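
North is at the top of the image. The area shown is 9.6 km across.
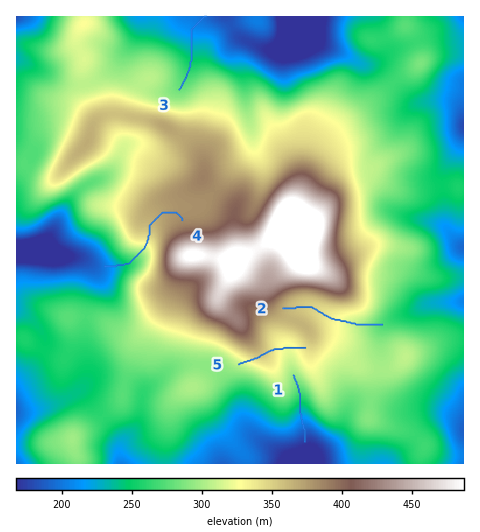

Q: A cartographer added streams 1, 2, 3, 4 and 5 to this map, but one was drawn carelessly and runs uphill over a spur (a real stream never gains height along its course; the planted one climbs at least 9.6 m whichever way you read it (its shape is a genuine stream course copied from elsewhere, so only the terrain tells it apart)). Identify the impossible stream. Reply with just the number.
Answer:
5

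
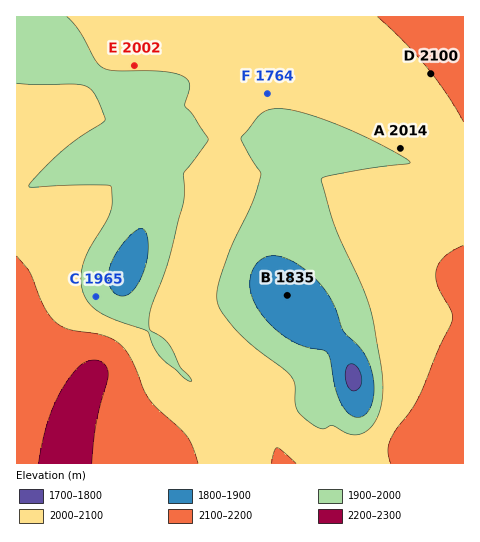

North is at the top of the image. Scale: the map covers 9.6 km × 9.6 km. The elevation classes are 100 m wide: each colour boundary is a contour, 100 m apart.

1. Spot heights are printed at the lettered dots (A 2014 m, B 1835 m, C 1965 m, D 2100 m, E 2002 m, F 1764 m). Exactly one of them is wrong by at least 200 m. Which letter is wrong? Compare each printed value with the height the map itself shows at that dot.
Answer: F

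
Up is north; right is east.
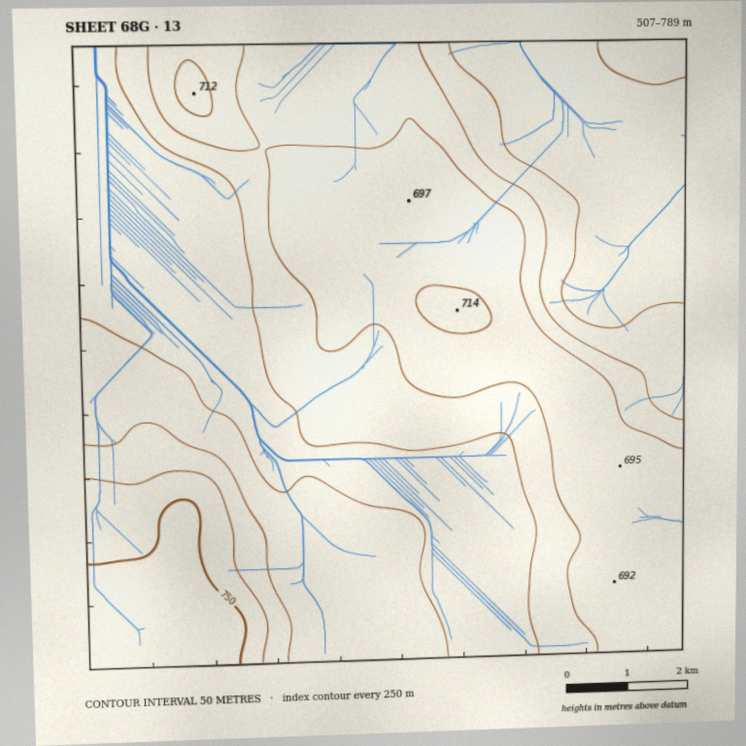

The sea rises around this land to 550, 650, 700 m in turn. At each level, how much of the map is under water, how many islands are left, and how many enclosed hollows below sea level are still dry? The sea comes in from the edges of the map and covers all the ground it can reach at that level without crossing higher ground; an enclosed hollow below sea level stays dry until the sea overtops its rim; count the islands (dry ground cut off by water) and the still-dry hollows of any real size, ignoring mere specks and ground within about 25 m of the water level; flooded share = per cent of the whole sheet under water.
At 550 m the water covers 10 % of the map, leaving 0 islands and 0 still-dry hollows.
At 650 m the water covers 65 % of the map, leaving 0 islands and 0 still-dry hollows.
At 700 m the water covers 91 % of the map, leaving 0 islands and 0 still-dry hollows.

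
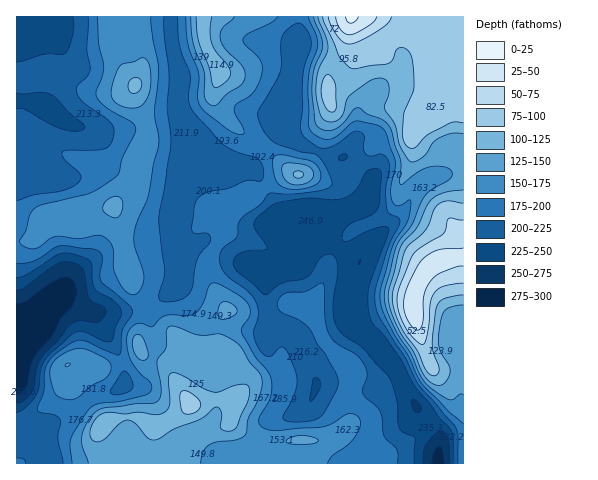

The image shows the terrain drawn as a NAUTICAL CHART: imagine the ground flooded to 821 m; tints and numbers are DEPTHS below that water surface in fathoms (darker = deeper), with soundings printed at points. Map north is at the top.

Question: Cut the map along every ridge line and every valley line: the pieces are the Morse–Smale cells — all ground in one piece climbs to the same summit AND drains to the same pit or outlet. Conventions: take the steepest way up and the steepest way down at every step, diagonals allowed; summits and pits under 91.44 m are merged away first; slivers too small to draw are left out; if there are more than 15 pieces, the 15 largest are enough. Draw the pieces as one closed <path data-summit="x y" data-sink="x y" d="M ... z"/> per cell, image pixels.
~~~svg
<path data-summit="190 404" data-sink="438 463" d="M315 220l-6 2-3 23-5 18-6 4-12 3-18 3-28-13-29-19-6 0-14 8-6 8 0 21-3 7-27 20-10 4 1 9-5 16 2 16 6 7 19 7 16 25 2-12 13-29 33 5 8 10 4 15 0 13-7 13-3 17 10 10 16 9 16 3 24-3 25 1 21-7 19 14 15 7 3 3 1 6 57 0 3-26-4-10-20-19-22-44-24-26-13-11-7-12 0-23 9-31-25-15-12-12z"/><path data-summit="190 404" data-sink="17 334" d="M67 301l-7 0-11 7-17 21-16 5 0 98 19 3 13 20 1 9 331-1 0-5-3-3-15-7-19-14-21 7-25-1-24 3-16-3-16-9-9-7-1-5 3-15 7-13 0-13-4-15-8-10-33-5-14 33 0 11-17-28-19-7-6-7-2-16 5-16-2-9-17 3-34 0z"/><path data-summit="351 17" data-sink="438 463" d="M416 16l-118 1 2 32-9 42-7 22-1 13 4 7 13 11 35 14 11-1 26 22-2 16-6 8-37 16-11 2 7 14 12 12 23 14 14-17 31-31 11-21 6-8 13-7 31-5 0-78-13-2-6-5-14-26z"/><path data-summit="136 85" data-sink="17 26" d="M110 16l-94 1 1 224 17-2 13-15 24-11 16 3 22-8 15-11 12-15 4-23 7-12 2-14-3-15-11-21 0-13-7-9-12-27z"/><path data-summit="218 70" data-sink="438 463" d="M298 16l-127 1 1 30 9 28 0 38 15 40 13 15 7 2 35-2 31-39 18-80z"/><path data-summit="413 308" data-sink="438 463" d="M463 172l-30 5-15 9-15 27-41 43-11 37 0 23 3 7 41 42 22 44 20 19 4 10-1 8 4-4 5-2 15-1 0-68-25 0-9-6-14-42-2-26 7-19 11-14 13-5 19-2z"/><path data-summit="136 85" data-sink="438 463" d="M171 16l-35 1 6 37 0 14-7 17 0 12 11 21 3 21-9 20-3 19-3 9-21 20 8 22 12 58 10 22 9-4 21-14 8-8 1-26-6-23 3-28 13-27 8-9 7-4-14-18-14-39 2-34-9-28z"/><path data-summit="136 85" data-sink="17 334" d="M112 206l-18 8-7 2-16-3-24 11-13 15-18 3 1 91 15-4 13-17 15-11 7 0 23 11 34 0 18-4-9-21-13-63z"/><path data-summit="351 17" data-sink="438 463" d="M208 166l-8 4-8 9-13 27-3 28 5 22 16-12 11-3 29 19 28 13 33-7 6-10 6-35-22 1-5-2-16-31-16-21-35 2z"/><path data-summit="299 174" data-sink="438 463" d="M283 124l-3 8-28 35 15 22 16 31 5 2 35-2 31-12 13-8 5-13 0-8-10-10-16-12-11 1-35-14-13-11z"/><path data-summit="413 308" data-sink="17 334" d="M463 258l-18 1-13 5-11 14-7 19 0 16 14 48 6 9 5 1 25-1z"/><path data-summit="351 17" data-sink="17 334" d="M463 16l-47 1 5 17 14 34 10 19 6 5 4 1 9-1z"/><path data-summit="136 85" data-sink="17 334" d="M136 16l-26 1 3 18 6 20 9 20 8 10 6-17 0-14z"/><path data-summit="351 17" data-sink="17 334" d="M20 432l-4 1 0 30 32 1 0-9-9-16-4-4z"/><path data-summit="351 17" data-sink="438 463" d="M463 440l-14 0-5 2-6 10 0 11 25 1z"/>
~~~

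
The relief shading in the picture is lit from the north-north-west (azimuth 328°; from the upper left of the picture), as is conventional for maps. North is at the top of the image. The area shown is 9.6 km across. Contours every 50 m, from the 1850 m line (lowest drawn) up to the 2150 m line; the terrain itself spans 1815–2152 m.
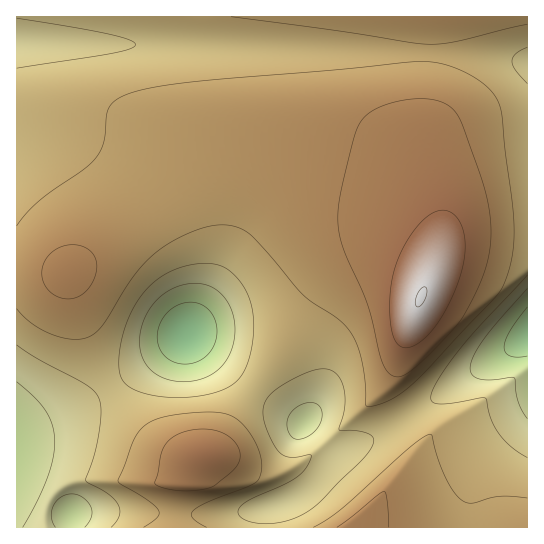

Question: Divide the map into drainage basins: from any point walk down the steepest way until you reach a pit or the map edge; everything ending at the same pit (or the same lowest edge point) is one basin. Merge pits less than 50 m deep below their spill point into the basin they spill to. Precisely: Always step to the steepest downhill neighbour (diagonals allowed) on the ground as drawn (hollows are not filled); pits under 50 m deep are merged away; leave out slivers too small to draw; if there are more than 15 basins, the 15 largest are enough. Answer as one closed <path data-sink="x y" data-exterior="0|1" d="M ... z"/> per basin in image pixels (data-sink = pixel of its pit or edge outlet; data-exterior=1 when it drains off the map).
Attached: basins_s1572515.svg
<path data-sink="186 334" data-exterior="0" d="M527 16l-99 1-4 113 17 84 0 25-2 8 0-18-10-22-19-20-12-8-25-12-32-10-40-5-26 0-37 7-36 16-89 62-45 37 17 60 18 40 25 39 22 23 15 11 20 8 21 0 8-4 27-48 38-50 26-48 29-32 9-6 24-8 18 1 17 5 15 8 9 12 10-23 0-5 9-14 8-6 20-5 55-1z"/><path data-sink="17 42" data-exterior="1" d="M427 16l-410 0-1 254 53 3 44-36 89-62 36-16 37-7 26 0 40 5 32 10 25 12 12 8 19 20 10 22 0 18 2-8 0-25-17-84z"/><path data-sink="305 422" data-exterior="0" d="M375 259l-16 1-16 7-27 24-11 14-26 48-38 50-25 46-6 4-11 3-22 29-2 43 176 0 36-37 30-40 3-9-24-35-7-12-1-9 8-16 11-37 18-48-2-6-13-10-20-8z"/><path data-sink="527 333" data-exterior="1" d="M527 232l-64 1-14 7-8 9-26 62-19 59-8 16 1 9 30 44 1 8-33 44-34 37 175-1z"/><path data-sink="17 446" data-exterior="1" d="M35 271l-19 0 0 256 158 1 3-43 7-7 8-15 9-8-16 0-20-8-15-11-15-15-23-31-15-27-18-49-10-39-2-2z"/>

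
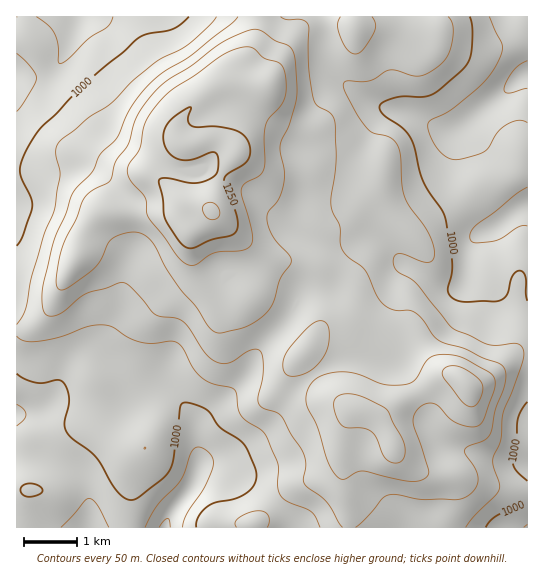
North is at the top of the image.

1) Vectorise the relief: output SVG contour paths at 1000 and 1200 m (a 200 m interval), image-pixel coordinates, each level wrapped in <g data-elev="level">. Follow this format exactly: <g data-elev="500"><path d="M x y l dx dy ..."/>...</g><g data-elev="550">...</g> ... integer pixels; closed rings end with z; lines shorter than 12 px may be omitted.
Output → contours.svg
<g data-elev="1000"><path d="M486 527l4-6 7-5 21-9 9-6"/><path d="M27 497l13-3 2-3 0-2-8-5-10 1-3 2 0 4 2 4z"/><path d="M527 481l-11-11-3-9 4-19 1-24 4-9 5-7"/><path d="M17 374l8 5 10 4 8 0 15-3 5 2 4 8 2 8-4 24 1 9 7 8 22 17 20 33 7 7 7 4 5 0 5-3 24-19 7-8 3-11 7-50 2-6 4-1 7 2 16 7 11 16 19 12 6 6 10 22 1 11-3 9-10 8-10 4-18 3-9 6-8 9-2 10"/><path d="M527 301l-2-24-2-5-4-1-4 1-3 5-5 18-8 6-36 1-8-2-5-5-2-6 4-15 0-12-8-47-21-33-9-35-4-10-8-10-18-12-4-6 1-6 13-5 9-2 20 1 10-3 29-24 6-8 3-11 1-22-2-12"/><path d="M189 17l-15 12-27 5-10 5-14 13-30 25-55 54-12 19-6 16 1 11 10 20 1 9-9 29-6 11"/></g><g data-elev="1200"><path d="M390 462l5 1 6-1 3-5 1-7-2-11-16-29-8-5-21-10-12-1-9 3-3 4 0 6 3 10 4 7 5 4 16 0 9 4 6 6 6 17z"/><path d="M468 406l6 0 5-6 4-10-2-8-6-7-13-7-9-2-7 1-4 6 2 5 17 22z"/><path d="M188 265l5 0 4-1 12-9 6-2 30-3 5-4 2-4 0-12-10-33-1-8 4-6 13-6 5-7 2-8-1-24 1-12 4-8 14-16 2-7 1-9-1-13-4-8-4-3-13-4-13-11-10 1-17 6-59 41-11 13-7 11-4 10-3 20-12 18-1 6 3 6 15 19 2 15 2 5 29 39z"/></g>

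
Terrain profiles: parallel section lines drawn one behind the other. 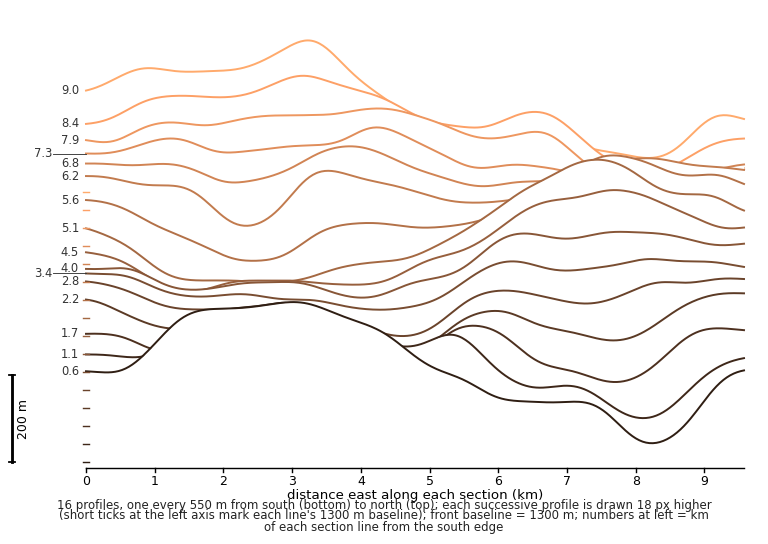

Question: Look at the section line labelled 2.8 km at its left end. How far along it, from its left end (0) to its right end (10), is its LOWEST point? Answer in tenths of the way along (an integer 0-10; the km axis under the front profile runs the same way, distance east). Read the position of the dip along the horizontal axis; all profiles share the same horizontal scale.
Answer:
5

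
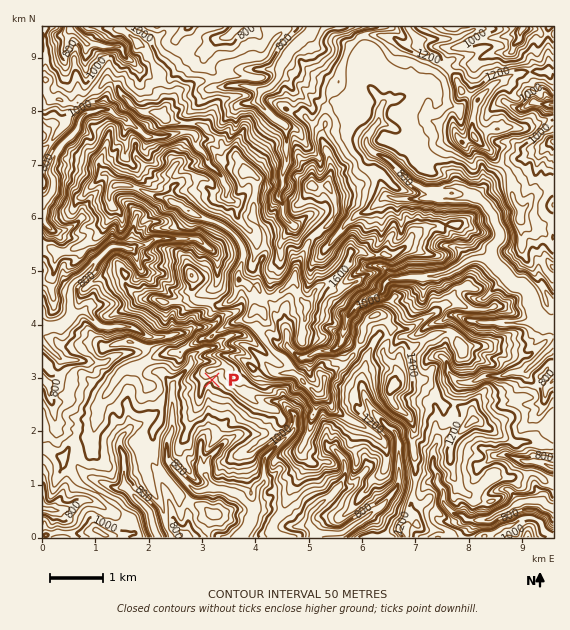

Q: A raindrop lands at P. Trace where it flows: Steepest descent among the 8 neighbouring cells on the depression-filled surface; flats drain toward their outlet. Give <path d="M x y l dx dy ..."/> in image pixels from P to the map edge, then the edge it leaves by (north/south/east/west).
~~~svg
<path d="M212 380l-4 8 0 43-5 5-2 3 0 5-1 1 0 24 1 3 4 3 0 2 6 6 0 4 2 0 4 2 8 0 14 6 14 14 0 3-1 1 0 6-5 10-3 3-1 5"/>
exit: south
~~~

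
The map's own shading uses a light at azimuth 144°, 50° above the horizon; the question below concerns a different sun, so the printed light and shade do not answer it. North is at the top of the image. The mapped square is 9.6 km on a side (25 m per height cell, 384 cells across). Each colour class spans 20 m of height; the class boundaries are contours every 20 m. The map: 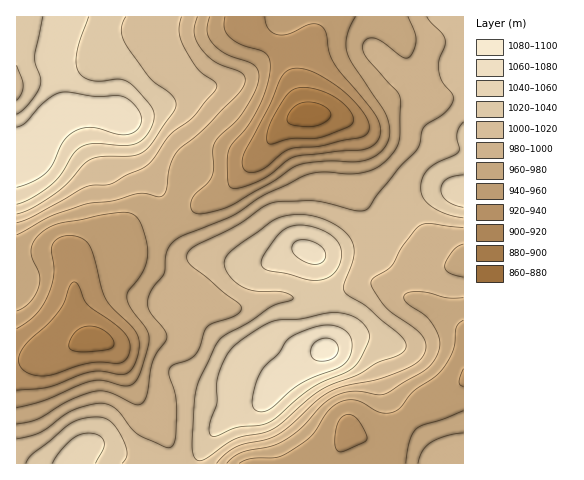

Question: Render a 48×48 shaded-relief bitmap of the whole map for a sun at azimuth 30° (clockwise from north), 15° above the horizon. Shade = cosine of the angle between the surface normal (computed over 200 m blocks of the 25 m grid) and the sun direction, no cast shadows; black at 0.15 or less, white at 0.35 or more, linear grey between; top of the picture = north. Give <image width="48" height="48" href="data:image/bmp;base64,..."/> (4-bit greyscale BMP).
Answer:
<image width="48" height="48" href="data:image/bmp;base64,Qk32BAAAAAAAAHYAAAAoAAAAMAAAADAAAAABAAQAAAAAAIAEAAATCwAAEwsAABAAAAAAAAAAAAAAABEREQAiIiIAMzMzAERERABVVVUAZmZmAHd3dwCIiIgAmZmZAKqqqgC7u7sAzMzMAN3d3QDu7u4A////AJmZmZmIiJq6mHZmVDI0Z3eIiJmYdniaqaqpmZmZmqu6l2ZlUyIkVneImZmIdniaqbu6qZqqu8y6h2ZmUyEjRWeJmZiHd4mqqcu6qqu7zcuph2Z3ZDIjRWeJmIdmZ4mrqru7q7zM3cqYdmZ3dkREVWeIh2ZVZ5q7uru7u8zN3bqIdmd4h2VWZWZ3ZlRFaJqqqru7vMzN3bmHdmd3h3d3ZlVVQzNFeImZqrzMzMzd7bh2Znd3d3eIdlRDIRJFZ3eImrzMzM3e/ahmZ3d3d3iIh2QyESNFZmZnibzMzN3v7admeIiHeIiIh2UyIjVVVVVniau7u83u24ZniZmIiIiJiHZURWZmVVZ4iZmZmrzduXZ4mpiIiIiIiHdneIh2Z3iJmYiIiau6hlV4mYiImZmIiIiJqqmIiZqqmXd3iIiGUzRnd3eJqqqZmaq8zLqaq8zLqWd3d3ZUIiNFZneau7uqu7zN3Lu8zdzLmGZ3h2VDIiNFZniaqqq7zMzN3Mzd3duph2d4iHZDM0VWeJmZiIiau7u7zM3d3LqYdneImHZUVWd3iamHZVZ4mYiaq8zMuph3d4iZmHZVZ4iJmphlREVmZmZnmruqmHd3iKqqmHZmiZiJmHZURFVVVERWiamYd3iImaq6qHZniZiIdmVVVmZlVERWiZh3eIiJmau7qHZomYd3dmZneIh2ZVZ4mZiIiIiIiaqqmGZ4mHd3d4iIiZmHdniau6mIiIiIiIiZh2Z4iHZ3iaqqmZmYiJq8zLmZiIiId2Z2ZVZ4h2Z4mru7qqmZmrze7LqYiIh3ZUVVREVmZmZ3irvMu6qavN7u3KmYiIdlMzNEREVVVVZniau8y7qqvd7dy6mIh3ZDIkRERFVERFZniZqru7u7zMzLqZiIh3VDM1VVVVVUVVZniZiaq8zMy7uqmZmIh3ZVVWZVZmZmZmZ4mYeJq83cy6qqqqmYiHdniGZmd3d3d2Z4mIeJq8zcu6q7u7upiIiJqnd3iHd3ZmZ4mIiau7u7u8zd3cy6mZmau4iIiHZlVFZ4iImqqqqqvN7u7dy6mZmaqpmIiHZUM0V4iImamZmqve/+7dy5mImZmKmIh2VDM0Z4d3iIh4iaze7t3cuYd3iIh6mId2VERGeIdnd3d3iavN3MzLllVniIh6mIh3ZlZ4mYdnd3d3iZq7uqqXUzVoiZmamZmIh4iby6iHd3d4iImYh3ZTIjV4mZmZmaqqqqq83KmZiHd4iZh2VUMhEkZ4iIiYiaq8zMzN3LqpmIeImZhlQyIRJFZ4h3eGd4q8zLzMy6qpmZmZmphlQzIjRWeId3d2Znmru6u8uqmZq7u7u6hlREM0RWeId3d1ZniaqZqrqpmavN3d3KhmVVRERXiYd3d2Z3iZmZmqqZmrzd7t25h2ZmVUVoqYd4h3d3iZmZmqmYms3d3Muod3d2ZWebuod4h3d4iJmZmZiIm8zMu6mHd3d3Z3m8uXZ3d2d4iJmJmYiJmqu7qZh3d3d3d4q6l1Vmd3d4iImZmIiJmaqqqYh3d3d3eJqpdlVmeA=="/>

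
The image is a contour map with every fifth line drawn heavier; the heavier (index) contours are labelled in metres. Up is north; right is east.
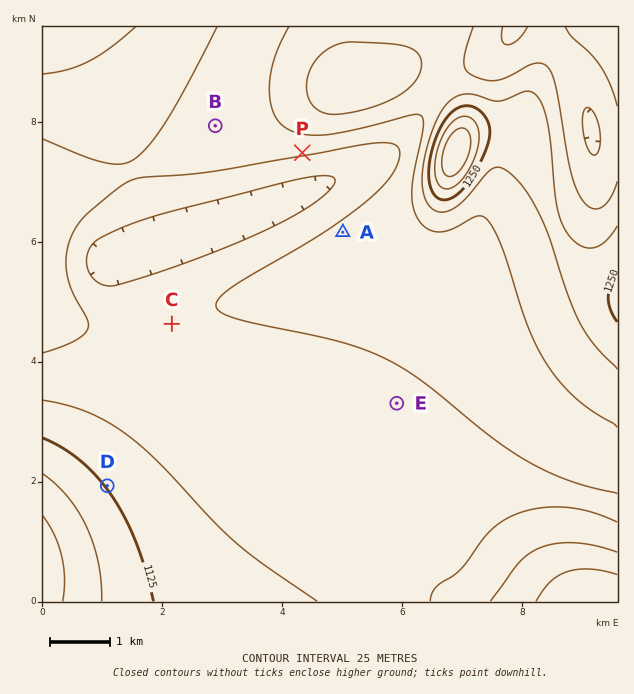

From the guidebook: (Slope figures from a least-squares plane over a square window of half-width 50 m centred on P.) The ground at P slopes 4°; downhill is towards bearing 172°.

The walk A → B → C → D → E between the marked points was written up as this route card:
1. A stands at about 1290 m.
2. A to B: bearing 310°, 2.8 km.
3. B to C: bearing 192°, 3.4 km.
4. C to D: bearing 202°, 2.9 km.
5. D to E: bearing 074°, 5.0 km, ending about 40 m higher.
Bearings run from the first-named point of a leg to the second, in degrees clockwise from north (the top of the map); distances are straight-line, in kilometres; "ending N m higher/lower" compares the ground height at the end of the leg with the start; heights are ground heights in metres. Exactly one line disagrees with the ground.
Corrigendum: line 1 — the height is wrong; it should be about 1180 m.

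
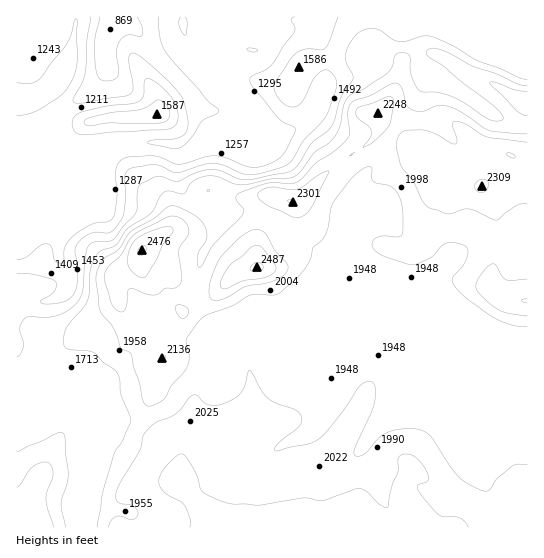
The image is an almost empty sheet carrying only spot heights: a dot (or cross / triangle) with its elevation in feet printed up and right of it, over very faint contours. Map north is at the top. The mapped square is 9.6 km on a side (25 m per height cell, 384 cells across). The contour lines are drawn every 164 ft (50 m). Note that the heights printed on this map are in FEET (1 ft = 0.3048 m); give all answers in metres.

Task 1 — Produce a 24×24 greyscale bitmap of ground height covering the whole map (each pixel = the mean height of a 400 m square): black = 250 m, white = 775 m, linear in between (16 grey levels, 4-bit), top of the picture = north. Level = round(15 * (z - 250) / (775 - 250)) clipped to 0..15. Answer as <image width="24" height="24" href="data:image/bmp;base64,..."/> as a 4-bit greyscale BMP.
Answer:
<image width="24" height="24" href="data:image/bmp;base64,Qk2WAQAAAAAAAHYAAAAoAAAAGAAAABgAAAABAAQAAAAAACABAAATCwAAEwsAABAAAAAAAAAAAAAAABEREQAiIiIAMzMzAERERABVVVUAZmZmAHd3dwCIiIgAmZmZAKqqqgC7u7sAzMzMAN3d3QDu7u4A////AKqIqrvMzMzMzMy7q6qIqrvLu7u8u8u6qqqImry7qqqru8uqqpmIiru6qqqqq7qqqoiIiau6qqqqqqqqqniIiaqqqqqqqqqqqnd4iaqqqqqqqqqqqniImrqqqqqqqqqqqniZqruqqqqqqqqqqniaq7uqqqqqqqqqqmZ5u7u7qqqqqqqqzGZZzMu83LqqqqqrzFVYvdyr3sqqqqqqu0RGjNy6zKqqqqqquzM0WKyqq7uqqqu7uzMzR4maq8y6qrzMzDMzRnaId4q6qrzN3DNDNENEREeru8zM3TNFREMzM0V6u8u8qlQ1VmQzNFVpzKqpmlVCI1MzNWZXm5mJqkRSEzNERGZniZiZh0RCEiREREZniIh2ZkNDETRERERWdmZmZg=="/>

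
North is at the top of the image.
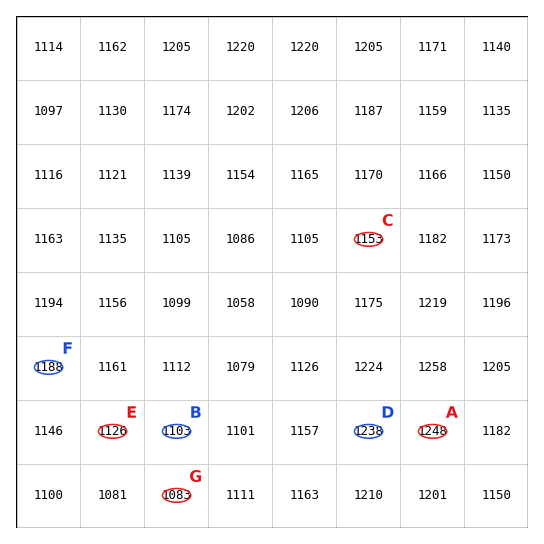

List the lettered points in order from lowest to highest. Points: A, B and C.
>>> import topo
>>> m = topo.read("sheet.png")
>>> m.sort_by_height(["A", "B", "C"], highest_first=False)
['B', 'C', 'A']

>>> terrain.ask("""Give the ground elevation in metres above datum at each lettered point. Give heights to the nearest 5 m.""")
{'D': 1240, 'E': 1125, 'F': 1190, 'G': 1085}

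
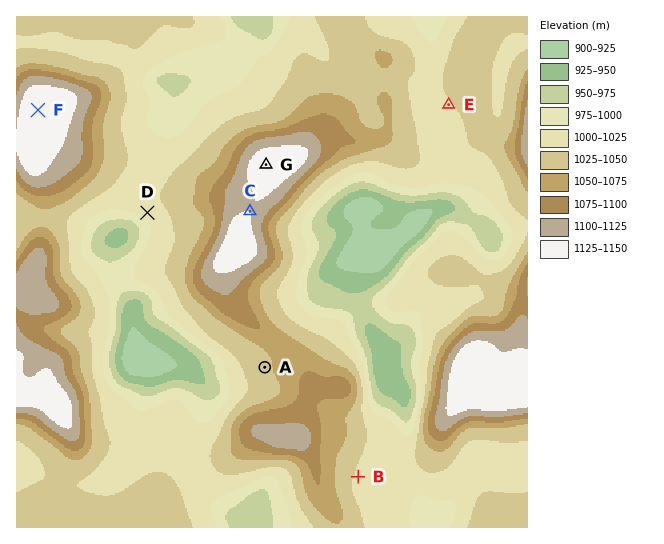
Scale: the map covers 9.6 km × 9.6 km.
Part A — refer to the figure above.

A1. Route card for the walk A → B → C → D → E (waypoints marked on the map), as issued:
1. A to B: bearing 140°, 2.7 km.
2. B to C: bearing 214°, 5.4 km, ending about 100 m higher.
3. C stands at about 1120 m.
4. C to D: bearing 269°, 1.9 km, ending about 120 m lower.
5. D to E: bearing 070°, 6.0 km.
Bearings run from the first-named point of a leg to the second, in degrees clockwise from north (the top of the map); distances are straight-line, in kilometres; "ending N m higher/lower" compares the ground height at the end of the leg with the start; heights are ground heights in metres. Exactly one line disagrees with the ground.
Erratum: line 2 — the bearing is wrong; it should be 338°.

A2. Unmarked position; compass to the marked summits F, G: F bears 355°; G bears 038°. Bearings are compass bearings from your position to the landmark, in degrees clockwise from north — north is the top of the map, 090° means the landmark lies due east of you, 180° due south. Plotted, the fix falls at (65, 422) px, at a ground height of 1135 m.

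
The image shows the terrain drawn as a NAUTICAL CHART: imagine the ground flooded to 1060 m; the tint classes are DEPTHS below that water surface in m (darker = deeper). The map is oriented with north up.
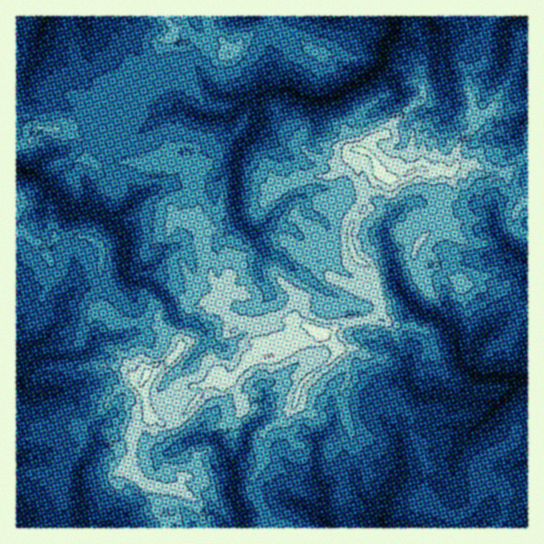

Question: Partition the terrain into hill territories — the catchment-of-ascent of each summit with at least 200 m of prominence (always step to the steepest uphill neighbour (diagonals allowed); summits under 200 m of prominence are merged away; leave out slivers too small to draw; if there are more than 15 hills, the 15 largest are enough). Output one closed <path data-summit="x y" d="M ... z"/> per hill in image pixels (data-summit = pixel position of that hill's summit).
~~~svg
<path data-summit="323 333" d="M527 16l-132 1-2 18-9 11-1 16-3 4 13 15 7 12 21 20 18-1 4-7 2 3 6 1-2 5 2 8 4 3 12 3 12 11 12-2 16 3 8-4 4 7-3 7-11 7-4 5 0 19-8 14 2 11-2 6-10-5-25 0-16-7-9 0-4 3-15-2-17 11-10 11-3 6 0 9 7 16 4 23 9 18 11 11-6 3-34 0-8-2-8 2-24-14-9-3-22-17 17-7 11-11-1-20-6-14 6-2 10-11 3-5 0-12-5-3 1-9-9-12-13-4-9 0-19-8-31-32 2-8 14-1 6-3 10-10 5-9-9-5-3-10-5-4-8-2-3 9 0 9-6 2-5 6-11 0-9 12-7 6-29 0-19-9-4 0-5 4-7 0-8-7-19 4-5 4-7 0-21-10-13-11-35-36-19-13 2-16 6-11-31 1 1 511 511-1z"/><path data-summit="229 54" d="M394 16l-345 0-8 11-2 16 19 13 35 36 17 13 13 7 11 1 5-4 19-4 8 7 7 0 5-4 4 0 19 9 24 2 9-4 12-16 11 0 5-6 5-1 4-19 9 2 4 4 3 10 26 12 16-2 29-15 23-19 3-19 9-11z"/><path data-summit="379 173" d="M381 67l-23 17-33 16-12 1-10-5-8-1-4 8-10 10-6 3-14 1-2 8 31 32 19 8 9 0 13 4 9 12-1 9 5 3 0 12-3 5-10 11-6 2 6 14 1 20-11 11-17 7 22 17 9 3 24 14 8-2 8 2 34 0 6-3-11-11-9-18-4-23-7-16 0-9 3-6 10-11 17-11 15 2 4-3 9 0 16 7 25 0 10 5 2-6-2-11 8-14 0-19 4-5 11-7 3-7-4-7-8 4-16-3-12 2-12-11-14-4-4-5 3-9-7-2-2-3-4 7-18 1-21-20-7-12z"/>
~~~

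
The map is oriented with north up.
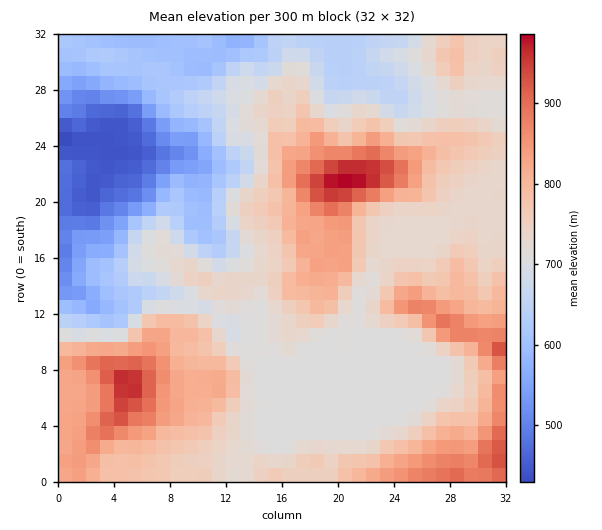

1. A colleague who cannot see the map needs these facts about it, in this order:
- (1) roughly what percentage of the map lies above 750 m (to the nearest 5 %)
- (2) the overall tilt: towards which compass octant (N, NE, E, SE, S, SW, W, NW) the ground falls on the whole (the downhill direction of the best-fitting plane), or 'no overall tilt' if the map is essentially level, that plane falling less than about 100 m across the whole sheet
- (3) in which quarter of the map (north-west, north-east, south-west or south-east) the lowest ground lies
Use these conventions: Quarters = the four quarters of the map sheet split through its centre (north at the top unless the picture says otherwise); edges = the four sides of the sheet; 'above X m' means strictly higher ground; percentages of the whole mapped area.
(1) About 40 % of the map lies above 750 m.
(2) The general tilt is down to the north-west (the land rises towards the south-east).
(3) The lowest ground is in the north-west quarter.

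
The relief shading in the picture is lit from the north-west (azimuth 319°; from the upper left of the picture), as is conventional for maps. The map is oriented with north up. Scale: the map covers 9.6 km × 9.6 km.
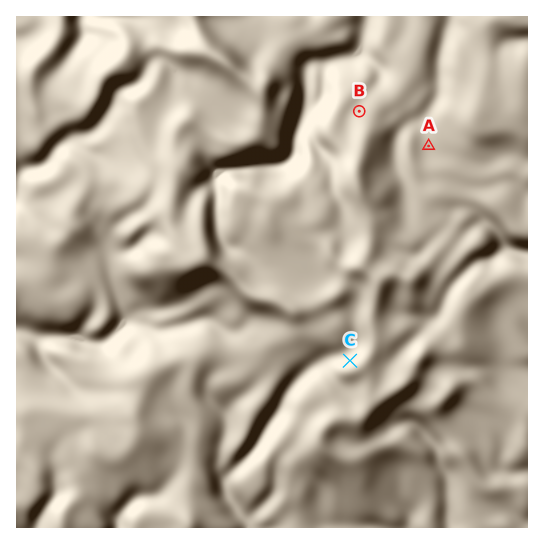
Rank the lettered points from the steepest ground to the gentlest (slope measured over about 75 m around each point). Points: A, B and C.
C B A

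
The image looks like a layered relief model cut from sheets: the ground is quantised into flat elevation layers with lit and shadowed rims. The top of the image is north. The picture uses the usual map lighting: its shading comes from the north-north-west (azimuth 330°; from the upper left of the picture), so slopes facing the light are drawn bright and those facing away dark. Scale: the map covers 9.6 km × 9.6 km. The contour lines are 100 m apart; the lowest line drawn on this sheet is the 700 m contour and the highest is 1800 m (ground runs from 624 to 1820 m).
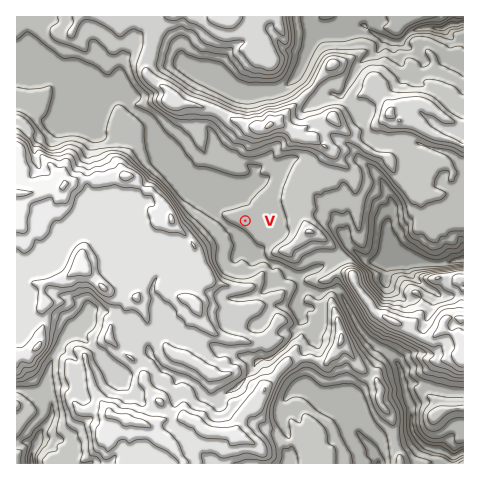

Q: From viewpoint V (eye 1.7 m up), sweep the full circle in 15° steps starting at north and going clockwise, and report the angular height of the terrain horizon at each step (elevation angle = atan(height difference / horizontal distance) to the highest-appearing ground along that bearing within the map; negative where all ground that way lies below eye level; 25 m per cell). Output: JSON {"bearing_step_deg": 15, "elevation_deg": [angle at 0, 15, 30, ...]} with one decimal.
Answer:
{"bearing_step_deg": 15, "elevation_deg": [11.6, 14.7, 11.5, 8.5, 6.5, 6.7, 6.5, 9.9, 9.4, 6.9, 4.3, 5.6, 8.3, 9.7, 15.8, 17.9, 20.2, 19.0, 19.9, 14.3, 2.1, 1.2, 8.0, 7.4]}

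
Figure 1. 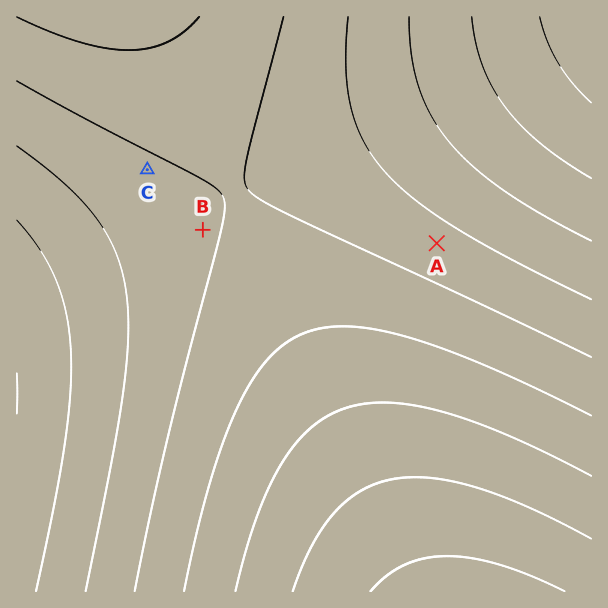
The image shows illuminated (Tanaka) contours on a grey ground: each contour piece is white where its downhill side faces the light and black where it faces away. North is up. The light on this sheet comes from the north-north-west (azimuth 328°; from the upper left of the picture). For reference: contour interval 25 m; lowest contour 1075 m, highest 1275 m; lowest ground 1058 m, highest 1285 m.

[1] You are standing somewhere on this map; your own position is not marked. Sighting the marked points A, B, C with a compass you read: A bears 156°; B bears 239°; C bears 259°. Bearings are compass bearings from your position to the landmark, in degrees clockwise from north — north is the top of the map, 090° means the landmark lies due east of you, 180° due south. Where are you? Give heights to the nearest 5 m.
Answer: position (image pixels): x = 383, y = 123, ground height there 1140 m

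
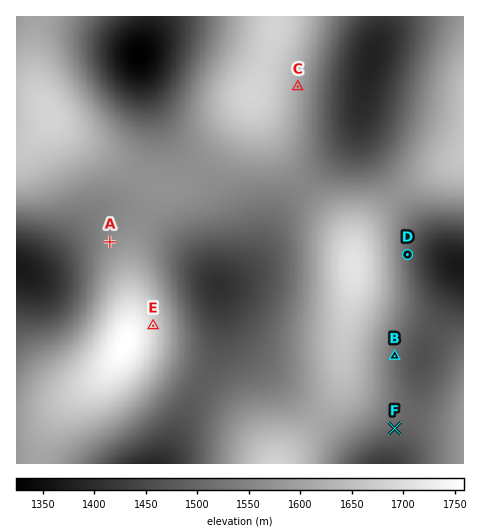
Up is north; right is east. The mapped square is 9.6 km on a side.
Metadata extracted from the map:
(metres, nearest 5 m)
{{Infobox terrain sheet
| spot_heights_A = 1565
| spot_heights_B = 1515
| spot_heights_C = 1610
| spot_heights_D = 1500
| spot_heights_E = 1690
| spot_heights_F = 1495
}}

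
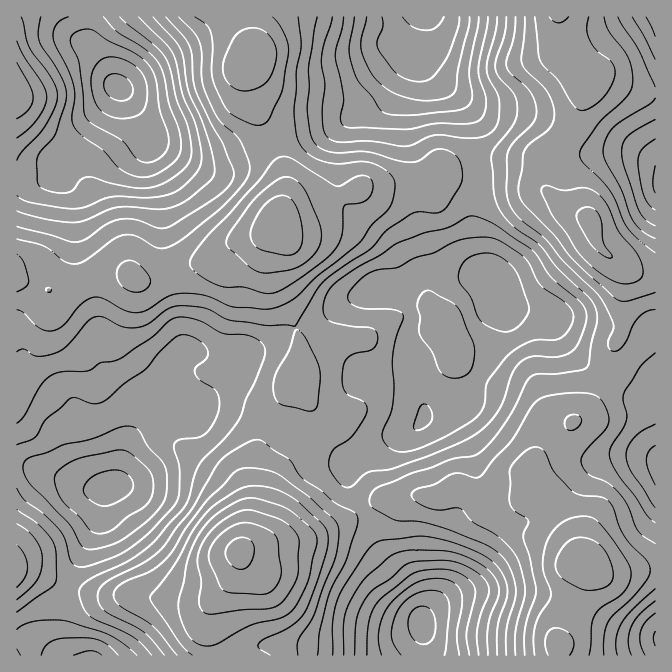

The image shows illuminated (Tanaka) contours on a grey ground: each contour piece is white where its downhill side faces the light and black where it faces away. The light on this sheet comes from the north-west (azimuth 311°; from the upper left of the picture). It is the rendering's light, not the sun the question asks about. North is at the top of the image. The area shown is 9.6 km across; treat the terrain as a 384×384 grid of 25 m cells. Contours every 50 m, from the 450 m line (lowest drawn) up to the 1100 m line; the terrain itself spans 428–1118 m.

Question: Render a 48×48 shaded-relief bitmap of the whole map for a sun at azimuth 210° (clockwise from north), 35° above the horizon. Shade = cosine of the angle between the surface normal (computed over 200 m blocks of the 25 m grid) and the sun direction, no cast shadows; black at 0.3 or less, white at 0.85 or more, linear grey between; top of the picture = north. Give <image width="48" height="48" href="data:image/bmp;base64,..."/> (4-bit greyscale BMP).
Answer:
<image width="48" height="48" href="data:image/bmp;base64,Qk32BAAAAAAAAHYAAAAoAAAAMAAAADAAAAABAAQAAAAAAIAEAAATCwAAEwsAABAAAAAAAAAAAAAAABEREQAiIiIAMzMzAERERABVVVUAZmZmAHd3dwCIiIgAmZmZAKqqqgC7u7sAzMzMAN3d3QDu7u4A////AGeavO7d3dy5mId2ZERERFebuqqqhlVEQ4iave7t3cupmZmHZERERWiqqqqpdVVVVamrze7dzLqZqrqYZEVVZomZmZmXZmZ3d6maq8zLqpmaq7qXVFZneKqpmIiHd4iZiZmZmZmYiImqu6l2VWeJmru6mZqZmZmYiXh3ZlRFZ4mqqod2VneJmrzczMu7u6mHeFZVRDIjVoq6qHZVVmeJms3e7ty7qpdUVUREMzM0VnmZh2ZVVWeJq83u7ty5h2QzMzMiMzREVnd3ZVVVRFeKu83e3cuYdkMiIyERI0VVVVVUQzMyIkaKu8zMu6mHZUMzMxERJFZVVVVDMiIREkaKq7uqmZmYZURDMSIiRVZmd3ZTMiIQEjaJmZmYiJmYdUQyETNFZ3eImZhlQyIRI1Z2ZmZ3eJmHZUMhEkV3iJqqqqh2VDMjRWdkREVVZ4h2VVQyI3iZmqq7u5dmVUNFZndkQzM0Vnd1VmZERZqZqqq7uXZlVVRWd4dlQzM0VmZmeIdmeJiJmZqql2ZmZmZ4iId2VVVEVmdniYh3iYiImZmYd3d3d3iZmHd3d3d2Znd3iHdmiXiImZiIiIiIiImph2d2Z4iHd3d3ZlVGeHiImpiIiImZiImpdmZmZ4mZiIh2VERWeHiJqZiZmImYd4mYZWZmZ4qZiIhlREV4d4maqImYiIiIiIh2VXd3Z5qYd3dURWiYiImpiImYiIiJiZh2VniHaKmXZmVDRXmYiJqpiJmZmImqqqmGVnh2eZmGVWVEVomYiKupiJq6mau8zLqHZmVVeIh1RVZlZ4mYiLqYibu6mszMzLqXZURFZ4hkRWd3iqqqmbmIibu6mszMu7qYZmVVd4dEVniavN3Lqph2eKqoirvLq7qYiId3h3ZVZoms3u7bqXZlZ5mGaJqqq7qpmZmZmHdmeJu83u7Kh1VUV3dlVomZq7u5mZqqmYh4mrzN7uynVDMzRWZURWeIqruYeImZmZmZq83u7cp0ISIjRVVDRVZnial2ZniImaqqvN7u3KhBACIjREQyNVVVeIdlRWeJmaqpq93dypYwACIiNEIRNEVVVmZERXiIiamIm8zLmGQQETM0VUIRI0VVVVVDRnh3eIiImrupdUIREWVWZkIRNFZndlVDRWZVVnd3iamHZUISI3ZnZUMzRWeamXVDMzMiNWdmeZmHZkMzRXd3dlREVom7qoZCERERJFVFeIiHd2VVZ4iHZDNWeavMupdTIiISNEM0VnZmeHdniYh2QyNXm8zdypdUNEQzMzIjRnZniIiImYdlQzNXrN3cuYdURWZTMyIkaJiImZmZmWZUMzRorN7bqYdVVmZEMzNGiqqqqqmIiEMiI0eavN3LupdVVVQzM0V5vMzMuph3diERJHq8zMu7qYZUREMzRWeKvMzMuXZmUxABNpvd3cupiHVFREM0Z3eJqqq6qGVUMhEjWKzu7tuod1REVVRGdmeJmImql1VDISNGib3e7tyodTNEVlVmZVeImZmql1UyIUVoms3d7tyoZDNFZlVmVVeJmZqql2QyIg=="/>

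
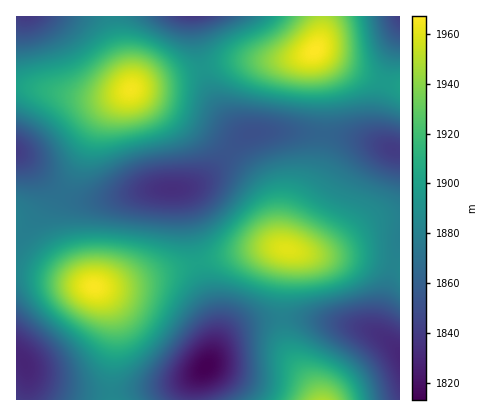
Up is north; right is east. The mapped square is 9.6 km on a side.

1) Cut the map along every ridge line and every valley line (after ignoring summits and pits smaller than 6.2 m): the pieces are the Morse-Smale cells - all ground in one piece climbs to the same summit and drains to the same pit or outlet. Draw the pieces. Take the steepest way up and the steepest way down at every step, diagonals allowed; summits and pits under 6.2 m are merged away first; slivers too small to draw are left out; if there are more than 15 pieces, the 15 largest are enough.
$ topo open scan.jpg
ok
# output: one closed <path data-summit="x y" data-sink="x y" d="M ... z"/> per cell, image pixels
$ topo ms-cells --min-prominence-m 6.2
<path data-summit="130 90" data-sink="172 188" d="M202 68l-68 20-22 15-14 17-18 44-17 30 15 6 30-1 38-9 40-2 10-4 14-10 24-28 14-12-10-3-13-13-15-26z"/><path data-summit="288 250" data-sink="172 188" d="M302 132l-42 0-12 2-6 4-40 42-10 6-13 4 6 8 13 65 66-15 23 0 3-22 9-24 17-30 6-28 0-10z"/><path data-summit="94 286" data-sink="206 366" d="M198 263l-76 22-26 3 8 8 6 10 5 20-4 48 1 26 81 0 2-18 16-24 5-20-1-20z"/><path data-summit="94 286" data-sink="24 364" d="M22 271l-6 1 0 84 7 4 4 10-1 30 86 0-1-26 4-48-5-20-6-10-6-7-6-3z"/><path data-summit="94 286" data-sink="172 188" d="M178 189l-32 1-46 10-22 0-14-6-10 16-2 14 5 16 20 34 17 13 16 0 24-5 64-19-13-65z"/><path data-summit="288 250" data-sink="394 150" d="M326 134l-4 2-6 36-17 30-9 24-4 20 2 4 24 4 10-1 16-7 36-24 26-4 0-66-40-13z"/><path data-summit="130 90" data-sink="26 16" d="M114 16l-98 0 0 70 20 2 50 10 24-1 20-7-2-16-12-40z"/><path data-summit="316 50" data-sink="172 188" d="M314 52l-32 8-58 3-18 4-3 5 14 34 13 18 10 9 62-1 20 2 1-42z"/><path data-summit="322 400" data-sink="400 356" d="M300 318l-18 0 3 24 8 18 20 28 5 12 82 0 0-48-12-12-24-12z"/><path data-summit="288 250" data-sink="400 356" d="M292 250l-4 0-3 20-3 48 28 1 34 5 20 4 18 8-3-4 0-8 15-60-28-6-44-2z"/><path data-summit="322 400" data-sink="206 366" d="M282 318l-28 4-24 11-9 9-12 22-10 10-5 12-1 14 125 0-5-12-20-28-6-12z"/><path data-summit="130 90" data-sink="16 152" d="M28 87l-12 1 0 64 46 42 18-30 18-44 14-17 15-11-25 6-16 0z"/><path data-summit="288 250" data-sink="206 366" d="M282 248l-24 1-60 15 18 60 0 14-4 20 9-16 15-13 18-7 28-4 1-30 5-32 0-6z"/><path data-summit="316 50" data-sink="192 16" d="M322 16l-128 0 2 22 6 30 36-7 44-1 28-6 7-6 3-8z"/><path data-summit="316 50" data-sink="394 150" d="M316 50l-2 2 9 40 0 42 37 5 40 12 0-65-40-12z"/>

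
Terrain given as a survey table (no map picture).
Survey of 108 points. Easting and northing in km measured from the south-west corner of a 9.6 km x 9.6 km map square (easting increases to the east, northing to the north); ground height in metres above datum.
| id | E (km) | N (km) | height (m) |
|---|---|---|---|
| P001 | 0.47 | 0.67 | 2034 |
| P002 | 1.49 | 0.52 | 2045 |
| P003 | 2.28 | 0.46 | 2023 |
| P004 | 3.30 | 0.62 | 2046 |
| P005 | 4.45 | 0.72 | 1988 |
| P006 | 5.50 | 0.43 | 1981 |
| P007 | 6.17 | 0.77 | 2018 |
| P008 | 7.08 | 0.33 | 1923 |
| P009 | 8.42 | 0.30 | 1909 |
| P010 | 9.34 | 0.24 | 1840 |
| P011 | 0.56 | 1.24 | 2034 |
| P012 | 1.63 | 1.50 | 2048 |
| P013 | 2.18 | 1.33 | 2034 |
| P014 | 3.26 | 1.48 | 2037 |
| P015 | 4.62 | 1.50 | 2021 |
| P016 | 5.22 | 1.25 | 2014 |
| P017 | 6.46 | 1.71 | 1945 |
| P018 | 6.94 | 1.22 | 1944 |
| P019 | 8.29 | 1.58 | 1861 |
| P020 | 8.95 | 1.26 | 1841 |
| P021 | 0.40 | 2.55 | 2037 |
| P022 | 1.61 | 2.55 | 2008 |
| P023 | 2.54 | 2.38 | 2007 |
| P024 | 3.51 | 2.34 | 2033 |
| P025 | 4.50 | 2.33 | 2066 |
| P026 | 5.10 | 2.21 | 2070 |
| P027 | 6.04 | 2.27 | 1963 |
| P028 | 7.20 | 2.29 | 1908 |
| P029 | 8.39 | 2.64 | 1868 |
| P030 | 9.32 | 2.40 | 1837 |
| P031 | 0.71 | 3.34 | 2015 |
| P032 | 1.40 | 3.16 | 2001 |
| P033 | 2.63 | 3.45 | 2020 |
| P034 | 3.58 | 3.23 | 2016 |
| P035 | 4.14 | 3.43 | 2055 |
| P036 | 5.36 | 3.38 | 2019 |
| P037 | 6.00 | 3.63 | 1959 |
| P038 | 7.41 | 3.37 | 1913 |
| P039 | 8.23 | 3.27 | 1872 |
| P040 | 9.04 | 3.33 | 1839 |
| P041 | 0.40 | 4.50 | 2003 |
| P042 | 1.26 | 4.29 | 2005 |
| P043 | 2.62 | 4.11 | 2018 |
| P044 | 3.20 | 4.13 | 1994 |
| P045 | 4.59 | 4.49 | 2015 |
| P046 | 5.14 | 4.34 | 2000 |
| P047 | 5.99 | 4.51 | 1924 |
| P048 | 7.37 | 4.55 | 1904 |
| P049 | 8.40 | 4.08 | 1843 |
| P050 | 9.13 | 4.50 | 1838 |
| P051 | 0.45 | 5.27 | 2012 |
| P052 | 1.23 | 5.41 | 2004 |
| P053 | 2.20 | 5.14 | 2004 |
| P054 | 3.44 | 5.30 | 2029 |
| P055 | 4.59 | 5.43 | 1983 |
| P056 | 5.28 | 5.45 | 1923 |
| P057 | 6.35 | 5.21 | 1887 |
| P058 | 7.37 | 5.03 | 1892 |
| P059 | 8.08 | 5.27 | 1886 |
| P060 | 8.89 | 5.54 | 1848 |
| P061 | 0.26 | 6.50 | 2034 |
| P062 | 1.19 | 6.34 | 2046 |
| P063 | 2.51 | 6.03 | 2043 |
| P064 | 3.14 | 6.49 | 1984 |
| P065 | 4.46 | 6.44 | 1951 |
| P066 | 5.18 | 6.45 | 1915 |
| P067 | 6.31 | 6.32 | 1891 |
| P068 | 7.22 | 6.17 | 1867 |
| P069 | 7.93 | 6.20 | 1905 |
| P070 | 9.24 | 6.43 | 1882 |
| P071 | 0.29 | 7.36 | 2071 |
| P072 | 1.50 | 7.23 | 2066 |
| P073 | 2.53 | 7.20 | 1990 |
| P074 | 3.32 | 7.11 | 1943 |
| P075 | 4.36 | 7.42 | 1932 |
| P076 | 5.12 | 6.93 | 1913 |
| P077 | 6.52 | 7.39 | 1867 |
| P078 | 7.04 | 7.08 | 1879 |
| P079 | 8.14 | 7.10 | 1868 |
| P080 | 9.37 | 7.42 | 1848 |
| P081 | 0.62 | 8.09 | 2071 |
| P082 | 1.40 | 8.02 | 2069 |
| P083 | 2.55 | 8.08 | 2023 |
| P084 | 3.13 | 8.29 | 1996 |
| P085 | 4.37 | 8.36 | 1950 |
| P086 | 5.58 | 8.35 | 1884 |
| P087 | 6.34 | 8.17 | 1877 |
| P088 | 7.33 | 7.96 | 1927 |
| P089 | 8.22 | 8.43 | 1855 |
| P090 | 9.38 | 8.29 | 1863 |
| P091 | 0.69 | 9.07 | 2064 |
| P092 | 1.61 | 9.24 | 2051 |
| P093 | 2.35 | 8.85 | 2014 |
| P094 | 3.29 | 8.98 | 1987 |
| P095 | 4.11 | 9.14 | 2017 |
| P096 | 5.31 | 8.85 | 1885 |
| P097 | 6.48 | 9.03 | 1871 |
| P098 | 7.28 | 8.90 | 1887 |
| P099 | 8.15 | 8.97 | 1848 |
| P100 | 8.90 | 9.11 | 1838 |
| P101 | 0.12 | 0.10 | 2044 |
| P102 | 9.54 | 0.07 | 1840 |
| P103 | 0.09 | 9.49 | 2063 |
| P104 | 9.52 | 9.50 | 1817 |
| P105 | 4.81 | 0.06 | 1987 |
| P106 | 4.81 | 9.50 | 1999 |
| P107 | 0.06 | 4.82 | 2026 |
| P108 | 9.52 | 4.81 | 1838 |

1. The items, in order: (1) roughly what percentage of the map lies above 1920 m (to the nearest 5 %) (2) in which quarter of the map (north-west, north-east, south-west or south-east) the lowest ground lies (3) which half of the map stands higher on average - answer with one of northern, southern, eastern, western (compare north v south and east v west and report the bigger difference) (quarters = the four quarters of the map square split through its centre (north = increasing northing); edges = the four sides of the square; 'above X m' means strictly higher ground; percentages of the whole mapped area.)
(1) About 65 % of the map lies above 1920 m.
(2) The lowest point lies in the north-east quarter of the map.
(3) The western half stands higher on average than the eastern half.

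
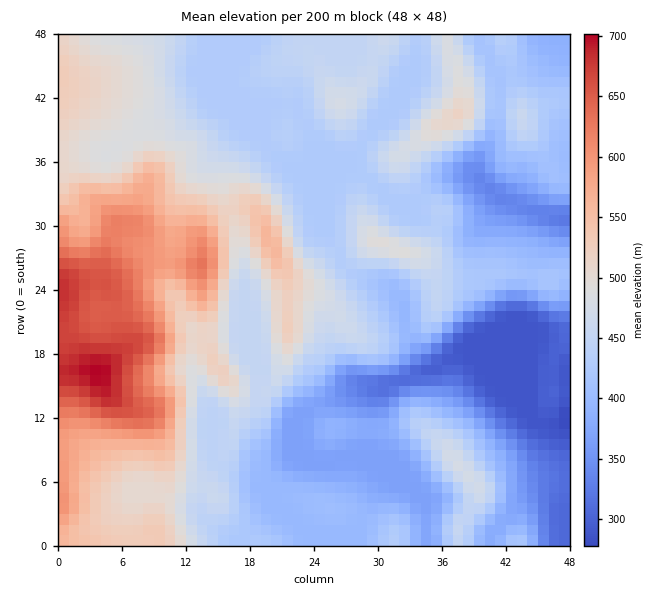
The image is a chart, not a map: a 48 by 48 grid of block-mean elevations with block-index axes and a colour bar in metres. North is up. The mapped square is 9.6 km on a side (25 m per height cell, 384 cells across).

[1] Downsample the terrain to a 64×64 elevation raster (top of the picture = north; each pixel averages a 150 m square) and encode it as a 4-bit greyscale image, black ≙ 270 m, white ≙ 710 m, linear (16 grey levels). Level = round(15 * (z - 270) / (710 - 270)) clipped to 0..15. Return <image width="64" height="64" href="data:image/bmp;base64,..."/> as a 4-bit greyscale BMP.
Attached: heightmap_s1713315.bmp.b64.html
<image width="64" height="64" href="data:image/bmp;base64,Qk12CAAAAAAAAHYAAAAoAAAAQAAAAEAAAAABAAQAAAAAAAAIAAATCwAAEwsAABAAAAAAAAAAAAAAABEREQAiIiIAMzMzAERERABVVVUAZmZmAHd3dwCIiIgAmZmZAKqqqgC7u7sAzMzMAN3d3QDu7u4A////AKqZmZmZmZmId2ZVVVVVVERERERFVVVERFZlRERVVCIRqpmZmZmZmYh2ZlVVVVVUREREREVVVUREVmVURFVEIhGqmZmZmZmZh3ZmZVVVVURERERERVVVRERWZlREREMiEbqpmZiImZiHZmZmVVVERERFVUREVVVDNFZmVUREQyIRu6mZiIiIiIdmZmZlVERERVVVREREREM0RWZmVEMzIhG7qZmIiIiIh2ZndlVURERVVVVEREREMzNFZmZUQzMiEbupmYiIiIiHdmdmVUREREVERERERDMzNEVmd2VDMiIRu6mZmIiIiId2ZmZVREREREREREMzMzNEVWd3ZUMyIiG7qpmYiIiIiHZmZlVEREREREREMzMzNEVWd3ZUQzIiIbuqqZmYiZmIdmZmVUREQzMzMzMzMzM0RWd3ZlRDMiIhu6qqmZmZmZh2ZmZVVEQzMzMzMzMzM0RWd3ZlREMiIhG7qqqqmZmqmHZmZmVVRDMzMzMzMzM0RVZ3dlVEMyIhEbuqqqqqqqqYdmZmZVVEMzNEQzMzM0RFZ3dmVEMyIRERu7qqq7u7uqh2ZmZlVUQzM0RERERERFZnZmVUMyIRERG7u7u7zMy7qHZmZmZVVDMzRERERERFZmZmVUMyIRERAMu7zMzN3MuodmZmZmZUMzNEREREREVmZVVUQyIREREAzMzd3d3dzKl2ZmZ2ZmQzM0RDMzMzRVVVREMyIRERERDc3d7u7d3MqXZmZ3dmZUQzMzMzIiNEVUREMyIREREREN3d7u7t3MuphmZ3d2ZmVEQzMyIiIjNEQzMyERERERER7u7u7t3Mu6mHZ4iHZmZlVEMzIiISIjMzMiERERERERHu7v/u3cy6mHd4iIdmZ2ZVRDMiIhERIiIiEREREREREe7v/+7dzLqYd4iYd2ZndlVUQyIiIiERERERERERERER7u//7u3Muph4iZh2Zmd3ZlVEM0RDMiERERERERERERHu7u7u7dy6mIiJh2ZmZ4dmZlVVVVVDMiEREREREREREe7u7u7u3cupiIiHZmZniHZmZmZmZVQzMhERERERERER7u7u7u7ty6mIiIdmZniId2ZmZmZlVERDIRERERERERHu7d3d3d3LqYiIdmZmeJiHdmd3ZmVURVQyEREREREREe7d3d3d3cuZiIh3ZmZ4mId3d3ZmZVRVVUMhERERERER7t3d3d3cupmJmYdmZniYh3d3dmZVRFVmVDIhERERESLu3d3d3cy6mZqph2ZmeJiHd3d2ZVVEVWZlRDIhEREiM+7t3d3dy7qZqqmHZmd4mId3d2ZlVURVZmZVRDIiIjRE7u3d3dzLqZmruodmZ4iYiHd3ZlVVRFZmZlVVRDM0RUTu7d3d3Muqmru6l2ZniJmId3ZlVVVVVmZmVVVVREVVVe7t3d3cy7qrvMuXZneJmYh3ZmVVVVVmZmZVVVVVVVVV7t3d3czLu7vMy5h3eJmZh3ZmVVVVZmdmZlVVVVVVVVXd3d3dzMu7u8zLqHd4mph3ZmZmZmZ3d3ZmVVVVVVVVVdzMzczMu7u7vMuod4mqmHZmZmZ3d3h3d2VVVVVVREREzLvMzMy7u7u8y5h4iaqXZmZWZ3iIh3d2ZVRERERERES7u7zMzMu7u7u7mIiaqYdlVVZneId3ZmZVRERERERDM7uqvMzMzLuru7qYiJqphmVVVmd3dmZmZlVEREREMzMiu6q7zMzLuqqqqpiJmph2ZVVWZ3dmVVVWZUQzMzMzIiKqqrvMzLuqqqqpmImZmHZlVVZndmVVVWZlVDMzMiIiIqqqu7u7u6qZmZmImZmHZlVVVmZmVVVVZmVEMyIiIiIzmaq7qru6qZmZiIiJmIdmVVVVZmZVVVVVVUMyIiIzMzOZmqqqqrqpmIiIiIiIdmVVVVVmZVVWVVVUMyIiMzNERImZmZmaqqmYh3d4iHdmVVVVVVVVVmZlVEMyIiM0REVViIiIiJmqqYh3d3d3dmVVVVVVVVZmZmVUQzIjNEREVVWIiId4iZqZiHd3d3ZmZVVVVVVVVmd3ZlVDMzNERERVVYiId3eIiZiId3d2ZmZVVVVVVVVWd3d2ZVRDM0VVVVVViIh3d3iIiId3dmZmZVVVVVVVVVZnd3d2ZUQzRVVVVVWIiId3d3h3d3d2ZmZVVmZVVVZlVmZ3d3d2ZURFVmZVVYiIiId3d3d3d2ZmVVVWZlVWZmZVVmd4iId2VEVWZlVViIiIiHd3d3d2ZmVVVVZmVWZmZlVVZneIiIdlRWZmVVWYiIiIh3d3d2ZmVVVVVmZWZnd2ZVVWZ4iIiHVVZmZVVZmIiIiId3d2ZlVVVVVVZVZnd3ZlVVVmd4iIdlVmZlVVmYiIiIh3d3ZmVVVVVVVlVmd3d2ZVVWZneIh2VWZmVVWZmIiIiId3ZmVVVVVVVmZmZ3d3dmVVVmZ4iHZVVmVVVZmYiIiIh3dmZVVVVmZmZmZnd3d2ZVVVZneHdVVVVVVVmZiIiIiHd2ZVVVVWZmZmZmdmZnZmVVVmd4dlVVVVVVWZmIiIiHd3ZlVVVVZmZmZmZmZmZmZVVWZ3d2VVVVVURJmIiIiId3dmZVVVVWZmZmZmZmZmZmVVZnd2VVVVVUREmIiIiId3d2ZlVVVVVmZmZmZmZmZmZlVnd3ZVVVVURESIiIh3d3d3ZmVVVVVWZmZmZmZmZnZmVWd3ZVVWVVRERIiId3d3d3dmZVVVVVVmZmZmZmZmd2ZmZ3dlVVZlRERE"/>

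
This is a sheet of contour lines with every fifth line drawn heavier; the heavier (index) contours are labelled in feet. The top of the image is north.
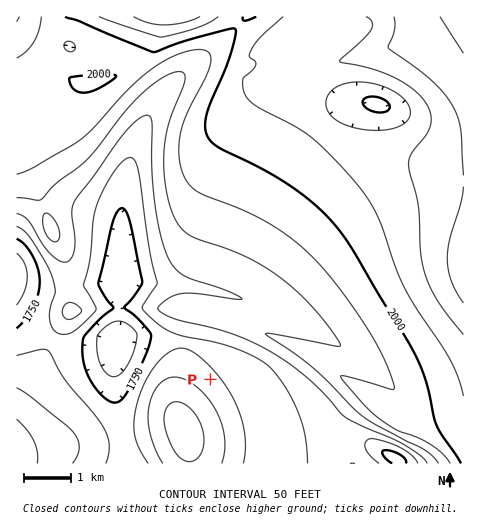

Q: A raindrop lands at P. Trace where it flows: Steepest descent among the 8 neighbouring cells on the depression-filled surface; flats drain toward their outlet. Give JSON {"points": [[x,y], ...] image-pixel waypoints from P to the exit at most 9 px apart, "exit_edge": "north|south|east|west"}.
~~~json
{"points": [[210, 379], [220, 370], [229, 365], [238, 371], [248, 381], [255, 390], [259, 399], [264, 409], [266, 418], [270, 427], [271, 437], [272, 446], [272, 455], [272, 463]], "exit_edge": "south"}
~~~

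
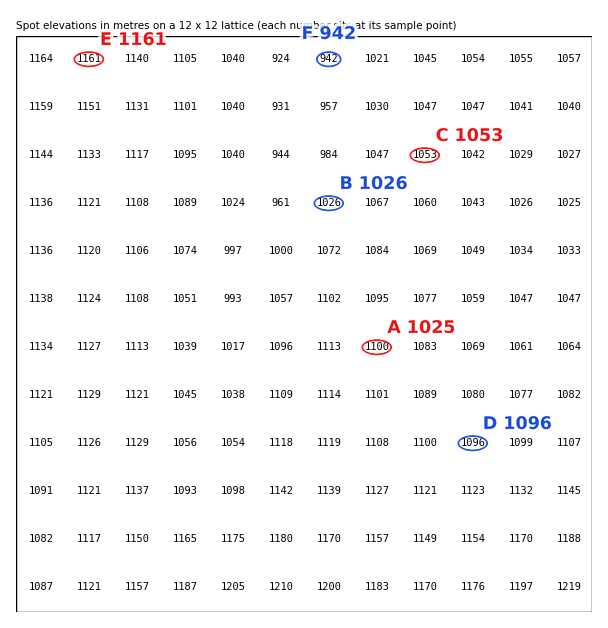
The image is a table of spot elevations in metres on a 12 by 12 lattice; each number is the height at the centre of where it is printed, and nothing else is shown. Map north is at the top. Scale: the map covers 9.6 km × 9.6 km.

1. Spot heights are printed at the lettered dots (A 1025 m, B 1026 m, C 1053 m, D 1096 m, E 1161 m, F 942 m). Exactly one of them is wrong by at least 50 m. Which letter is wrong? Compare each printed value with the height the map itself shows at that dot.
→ A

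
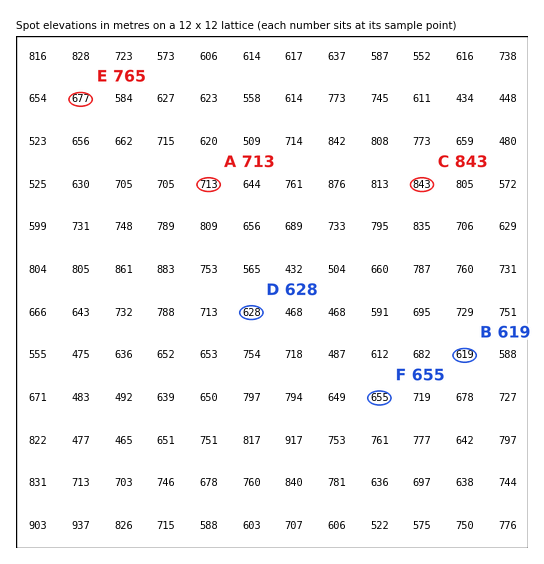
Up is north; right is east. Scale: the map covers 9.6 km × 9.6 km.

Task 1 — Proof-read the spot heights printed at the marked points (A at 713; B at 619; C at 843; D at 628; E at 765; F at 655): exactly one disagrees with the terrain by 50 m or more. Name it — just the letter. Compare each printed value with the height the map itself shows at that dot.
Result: E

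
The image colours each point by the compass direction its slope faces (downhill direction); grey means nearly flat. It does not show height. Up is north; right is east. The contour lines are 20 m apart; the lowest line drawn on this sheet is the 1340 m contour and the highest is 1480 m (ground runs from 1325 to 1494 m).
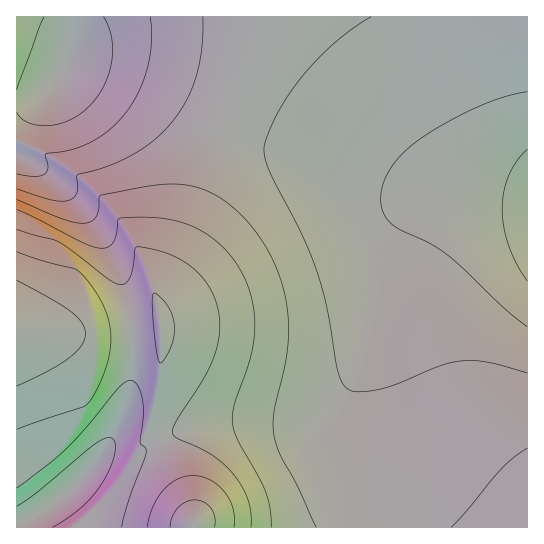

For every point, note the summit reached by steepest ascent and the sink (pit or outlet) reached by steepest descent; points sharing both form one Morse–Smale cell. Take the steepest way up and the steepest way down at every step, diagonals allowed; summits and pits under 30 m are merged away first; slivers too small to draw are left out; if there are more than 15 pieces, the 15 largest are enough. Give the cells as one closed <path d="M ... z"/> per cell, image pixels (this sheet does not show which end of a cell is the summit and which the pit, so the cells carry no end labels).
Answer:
<path d="M527 16l-267 1-20 60-28 61-15 53-16 47-18 40-8 12 6 41 0 32-10 60 8 17 30-12 24-5 93-2 15-4 10-6 18-22 14-27 6-18-6 27 0 23 8 84 1 49 156 0z"/><path d="M259 16l-243 1 1 315 85 1 58-6-5-37 8-12 18-40 16-47 15-53 28-61 20-58z"/><path d="M159 328l-57 5-86 0 1 195 62 0 0-5-11-13-5-12 20-19 17-22 13-10 26 5 20-11-8-18 0-6 6-24 4-30 0-32z"/><path d="M366 352l-9 22-13 23-13 14-10 6-15 4-93 2-36 9-17 9 28 60 6 27 178-1-1-49-8-84 0-23z"/><path d="M159 440l-20 12-20-5-12 2-24 30-20 19 5 12 13 18 112-1 0-8-5-18z"/>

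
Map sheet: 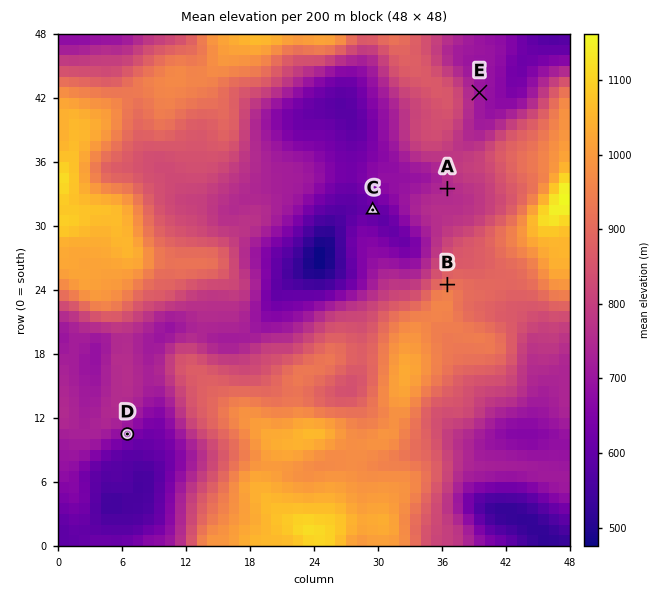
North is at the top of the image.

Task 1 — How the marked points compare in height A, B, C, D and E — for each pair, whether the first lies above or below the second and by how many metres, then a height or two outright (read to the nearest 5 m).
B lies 320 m above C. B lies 255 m above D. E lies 215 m below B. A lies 165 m below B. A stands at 755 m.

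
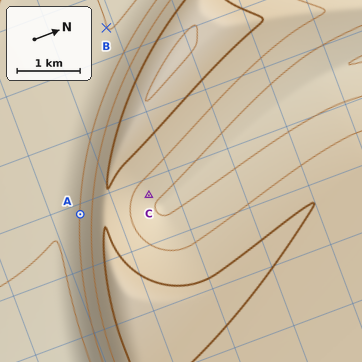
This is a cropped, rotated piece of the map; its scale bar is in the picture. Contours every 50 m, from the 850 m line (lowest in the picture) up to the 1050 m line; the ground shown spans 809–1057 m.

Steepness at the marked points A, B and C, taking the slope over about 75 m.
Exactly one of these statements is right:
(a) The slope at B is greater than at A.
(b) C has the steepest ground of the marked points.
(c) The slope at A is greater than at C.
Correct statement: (c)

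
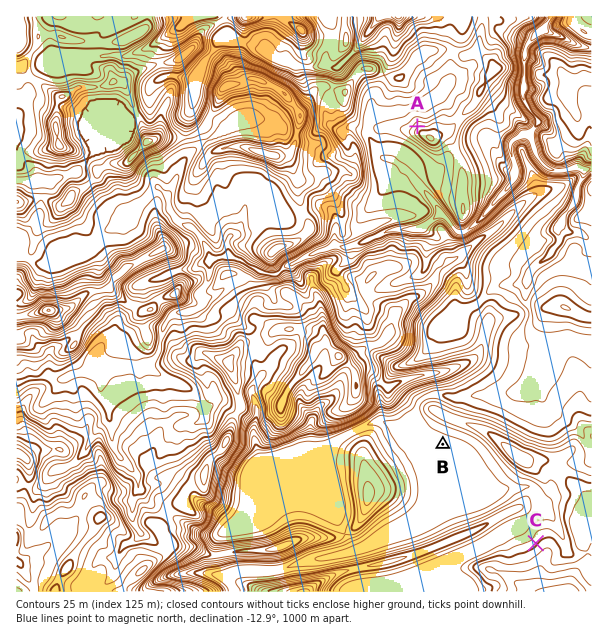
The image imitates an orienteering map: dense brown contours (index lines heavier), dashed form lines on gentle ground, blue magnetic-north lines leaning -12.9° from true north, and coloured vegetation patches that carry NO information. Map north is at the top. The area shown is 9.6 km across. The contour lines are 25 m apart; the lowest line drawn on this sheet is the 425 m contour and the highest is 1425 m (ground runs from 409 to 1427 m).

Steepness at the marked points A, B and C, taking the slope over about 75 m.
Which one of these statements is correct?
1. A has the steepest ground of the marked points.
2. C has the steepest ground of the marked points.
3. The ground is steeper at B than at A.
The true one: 1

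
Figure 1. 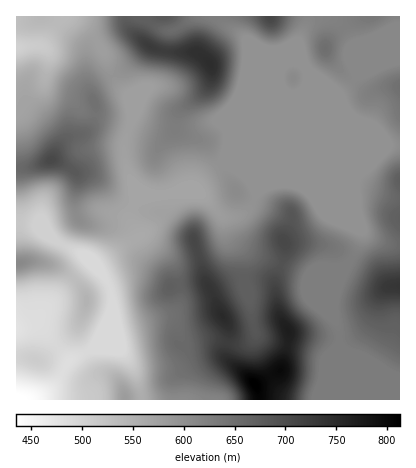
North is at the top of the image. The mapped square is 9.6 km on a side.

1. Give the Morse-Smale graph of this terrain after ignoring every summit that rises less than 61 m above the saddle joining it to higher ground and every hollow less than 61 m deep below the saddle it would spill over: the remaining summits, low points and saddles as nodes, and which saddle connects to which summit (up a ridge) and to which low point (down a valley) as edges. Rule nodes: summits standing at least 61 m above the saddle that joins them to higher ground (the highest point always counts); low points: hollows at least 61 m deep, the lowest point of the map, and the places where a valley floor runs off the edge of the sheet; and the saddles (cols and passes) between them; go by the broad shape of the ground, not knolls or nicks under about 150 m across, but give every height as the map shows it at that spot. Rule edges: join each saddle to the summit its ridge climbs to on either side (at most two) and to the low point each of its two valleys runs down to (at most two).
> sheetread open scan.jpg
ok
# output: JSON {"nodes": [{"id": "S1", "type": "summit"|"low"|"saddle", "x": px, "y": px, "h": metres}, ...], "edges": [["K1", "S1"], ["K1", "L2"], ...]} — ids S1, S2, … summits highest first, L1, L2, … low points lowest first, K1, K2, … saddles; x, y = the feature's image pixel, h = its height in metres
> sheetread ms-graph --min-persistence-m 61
{"nodes": [
{"id": "S1", "type": "summit", "x": 254, "y": 384, "h": 813},
{"id": "S2", "type": "summit", "x": 210, "y": 64, "h": 746},
{"id": "S3", "type": "summit", "x": 400, "y": 286, "h": 734},
{"id": "S4", "type": "summit", "x": 270, "y": 16, "h": 709},
{"id": "S5", "type": "summit", "x": 52, "y": 160, "h": 705},
{"id": "S6", "type": "summit", "x": 18, "y": 264, "h": 611},
{"id": "L1", "type": "low", "x": 20, "y": 398, "h": 435},
{"id": "L2", "type": "low", "x": 16, "y": 48, "h": 503},
{"id": "K1", "type": "saddle", "x": 340, "y": 340, "h": 629},
{"id": "K2", "type": "saddle", "x": 216, "y": 16, "h": 628},
{"id": "K3", "type": "saddle", "x": 220, "y": 166, "h": 596},
{"id": "K4", "type": "saddle", "x": 112, "y": 76, "h": 593},
{"id": "K5", "type": "saddle", "x": 136, "y": 204, "h": 569},
{"id": "K6", "type": "saddle", "x": 110, "y": 288, "h": 493}],
"edges": [["K1", "S1"], ["K1", "S3"], ["K1", "L1"], ["K2", "S2"], ["K2", "S4"], ["K2", "L1"], ["K3", "S1"], ["K3", "S2"], ["K3", "L1"], ["K4", "S2"], ["K4", "S5"], ["K4", "L1"], ["K4", "L2"], ["K5", "S1"], ["K5", "S5"], ["K5", "L1"], ["K6", "S1"], ["K6", "S6"], ["K6", "L1"]]}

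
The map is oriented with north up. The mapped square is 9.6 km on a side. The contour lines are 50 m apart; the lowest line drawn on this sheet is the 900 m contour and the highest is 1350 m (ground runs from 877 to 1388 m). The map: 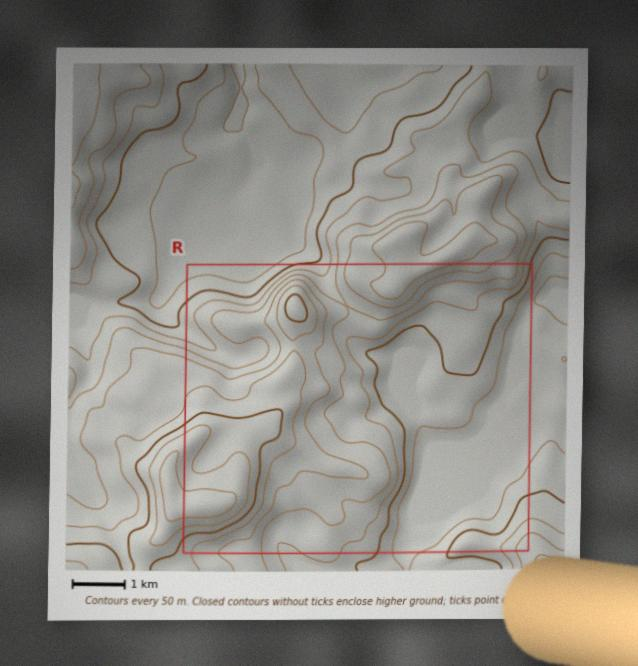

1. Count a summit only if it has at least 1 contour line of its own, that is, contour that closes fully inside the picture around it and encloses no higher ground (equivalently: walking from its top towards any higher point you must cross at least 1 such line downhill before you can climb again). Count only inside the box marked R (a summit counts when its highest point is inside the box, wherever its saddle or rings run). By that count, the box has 1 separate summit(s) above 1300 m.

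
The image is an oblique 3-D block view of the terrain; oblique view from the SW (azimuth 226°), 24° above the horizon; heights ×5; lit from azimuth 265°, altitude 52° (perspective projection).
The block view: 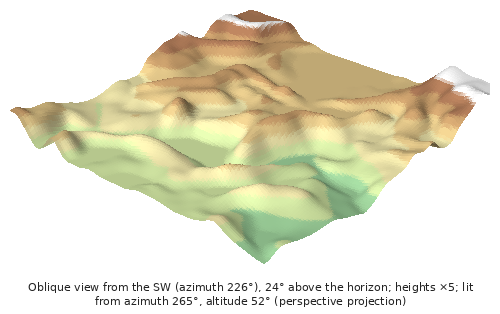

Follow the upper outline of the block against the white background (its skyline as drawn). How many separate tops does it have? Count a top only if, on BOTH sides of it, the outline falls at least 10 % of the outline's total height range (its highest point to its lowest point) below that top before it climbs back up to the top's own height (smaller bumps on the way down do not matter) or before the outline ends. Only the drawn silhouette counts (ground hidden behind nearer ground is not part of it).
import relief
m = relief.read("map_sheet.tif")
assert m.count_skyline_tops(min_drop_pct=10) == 2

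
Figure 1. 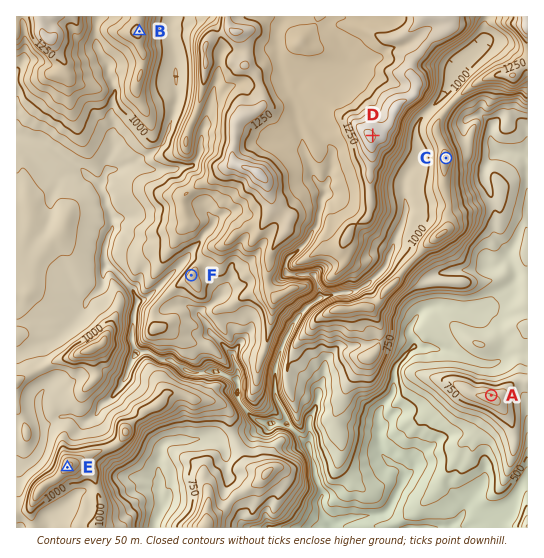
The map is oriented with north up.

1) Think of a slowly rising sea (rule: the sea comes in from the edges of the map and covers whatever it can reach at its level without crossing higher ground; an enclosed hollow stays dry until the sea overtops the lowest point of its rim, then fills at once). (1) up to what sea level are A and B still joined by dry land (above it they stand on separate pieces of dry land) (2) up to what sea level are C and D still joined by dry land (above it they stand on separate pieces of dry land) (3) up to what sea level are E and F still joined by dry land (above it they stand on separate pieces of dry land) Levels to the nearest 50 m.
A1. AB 650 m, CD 1050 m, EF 850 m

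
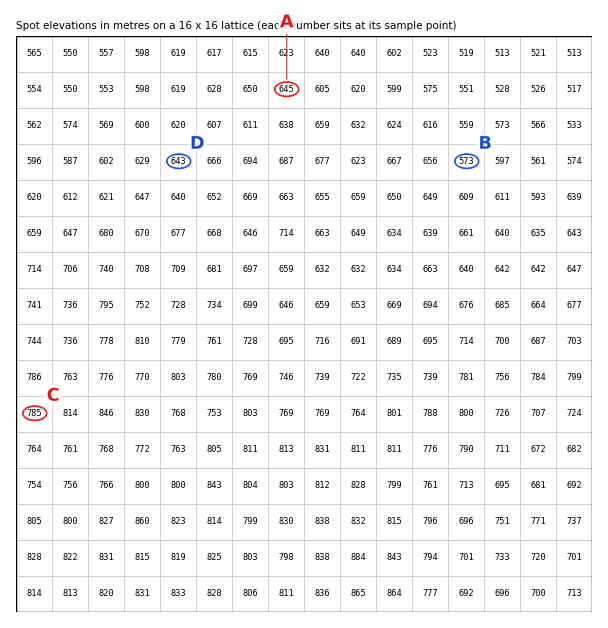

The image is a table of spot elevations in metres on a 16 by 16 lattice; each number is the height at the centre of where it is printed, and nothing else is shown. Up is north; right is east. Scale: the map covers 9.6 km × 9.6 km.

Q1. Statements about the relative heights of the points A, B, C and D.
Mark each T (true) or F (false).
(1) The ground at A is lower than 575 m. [F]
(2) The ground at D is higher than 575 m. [T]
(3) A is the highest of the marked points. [F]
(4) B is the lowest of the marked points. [T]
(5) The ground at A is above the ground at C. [F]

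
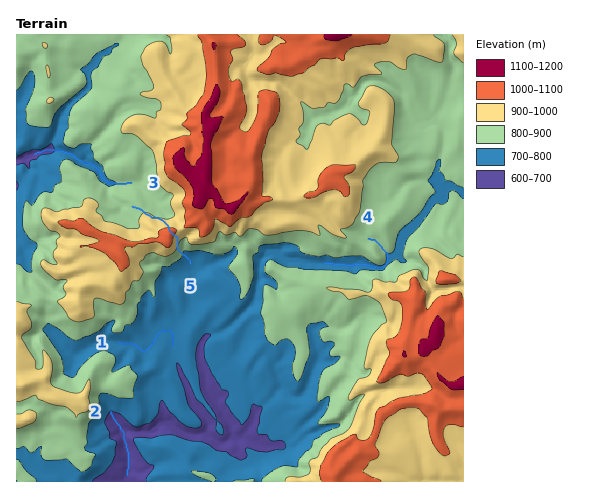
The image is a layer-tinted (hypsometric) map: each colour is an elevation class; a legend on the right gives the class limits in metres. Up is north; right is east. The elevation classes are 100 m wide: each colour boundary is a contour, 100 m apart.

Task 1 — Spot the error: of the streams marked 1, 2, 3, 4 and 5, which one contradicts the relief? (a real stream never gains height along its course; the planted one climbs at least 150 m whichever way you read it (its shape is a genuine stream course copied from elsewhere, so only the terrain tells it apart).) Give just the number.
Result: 5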